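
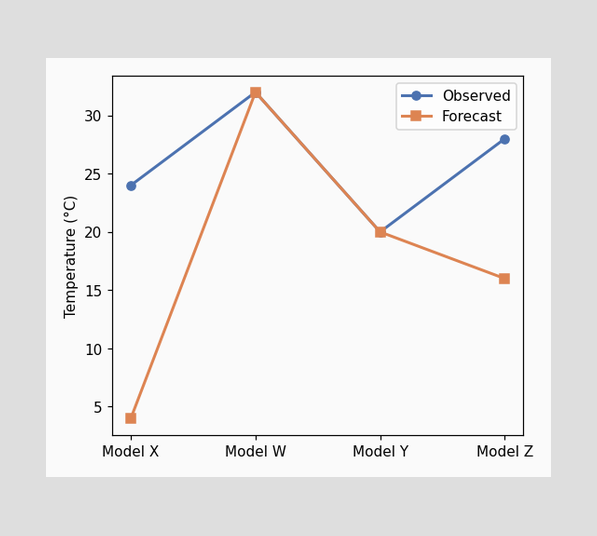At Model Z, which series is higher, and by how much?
Observed, by 12°C

At Model Z, Observed sits above the other line by 12°C.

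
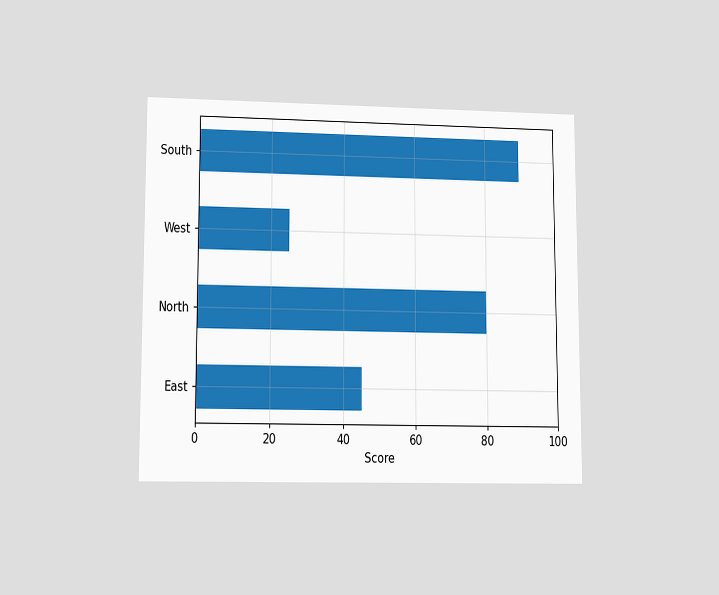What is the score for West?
25

The chart is viewed at a slight angle. Reading along the chart's x-axis, the West bar reaches 25.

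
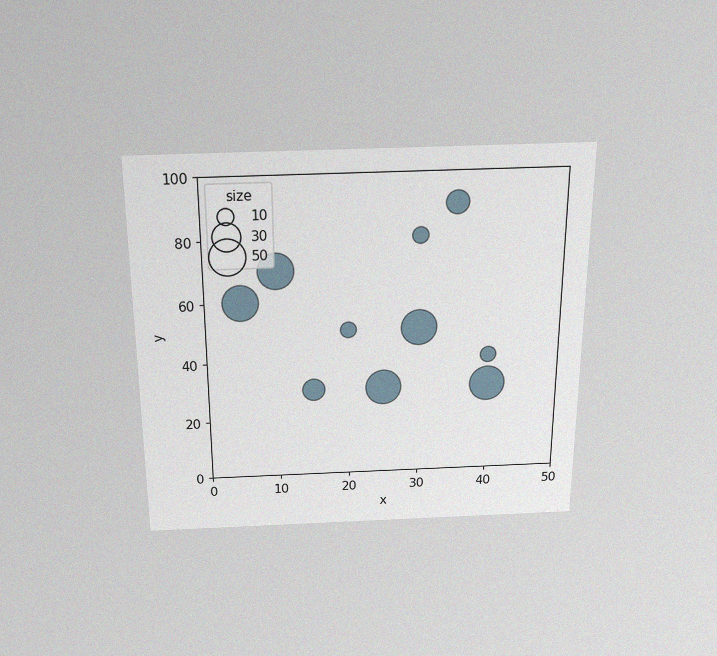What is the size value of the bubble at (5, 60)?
The chart is viewed slightly from above, with some photo noise. Matching the bubble at (5, 60) against the size legend gives 50.

50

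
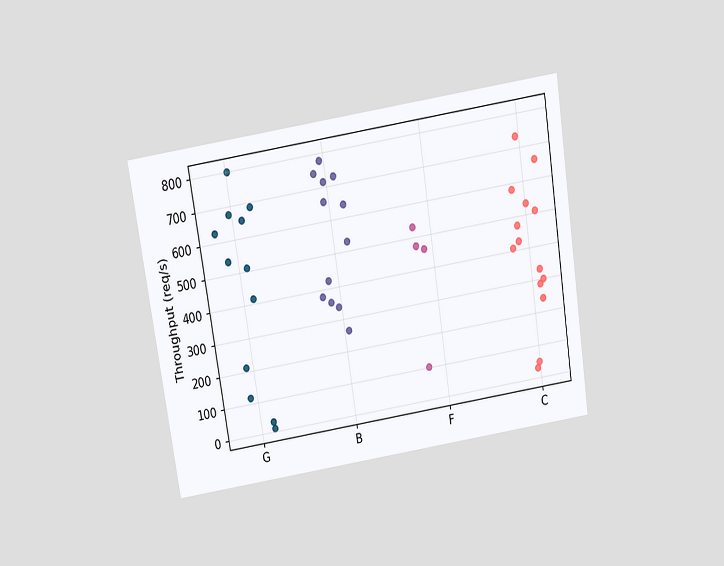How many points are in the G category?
12

The chart is tilted about 9° counter-clockwise and viewed slightly from above. Counting the markers in the G column gives 12.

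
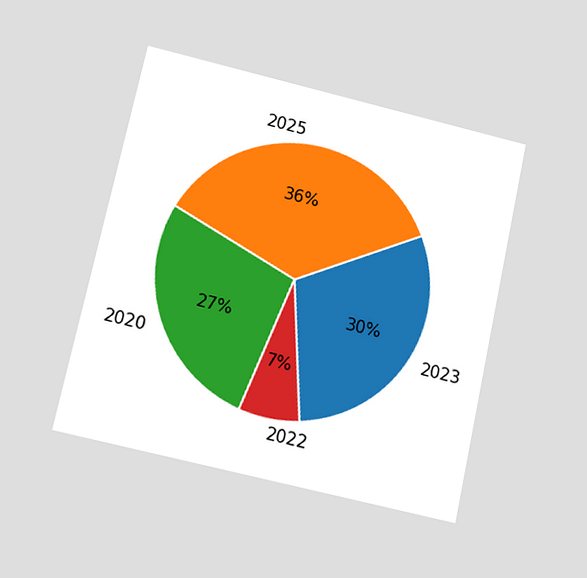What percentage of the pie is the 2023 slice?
The chart is tilted about 12° clockwise and viewed at a slight angle. The 2023 slice takes up 30% of the pie.

30%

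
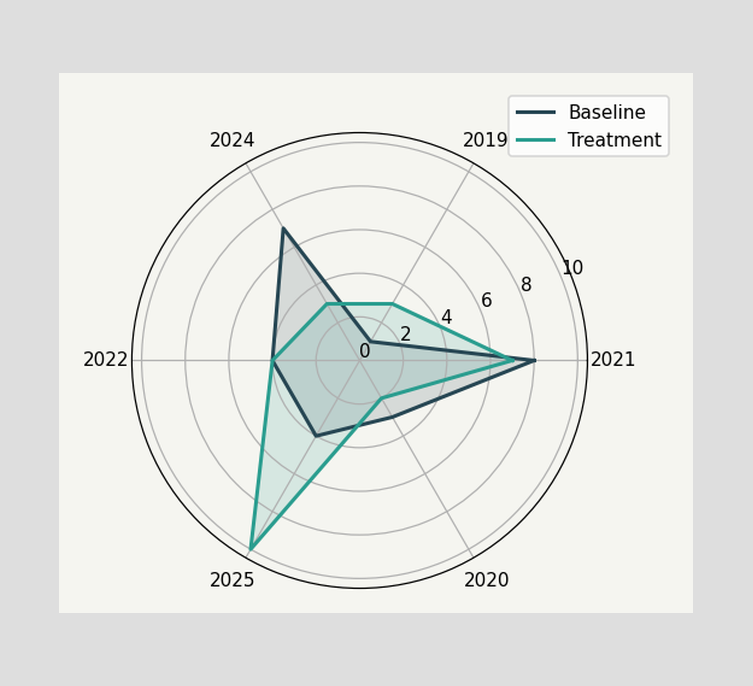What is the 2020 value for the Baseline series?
On the 2020 axis, Baseline reaches 3.

3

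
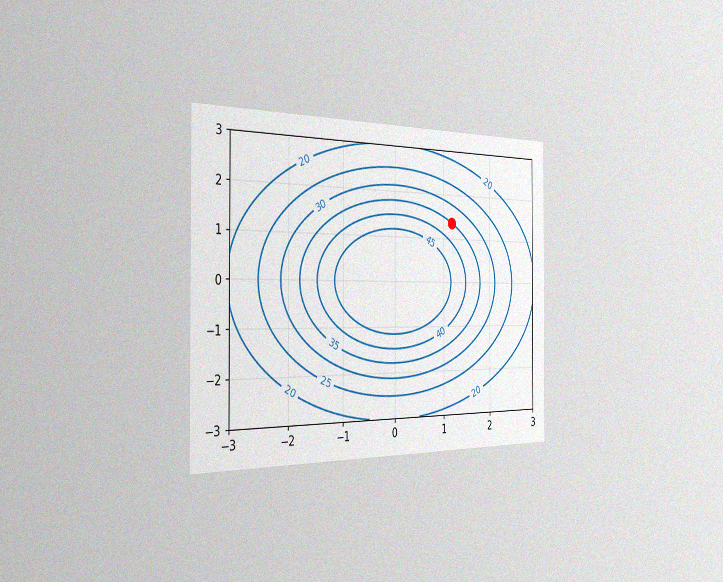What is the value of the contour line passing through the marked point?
The chart is viewed slightly from the left, with some photo noise. The marked point sits on the contour labelled 35.

35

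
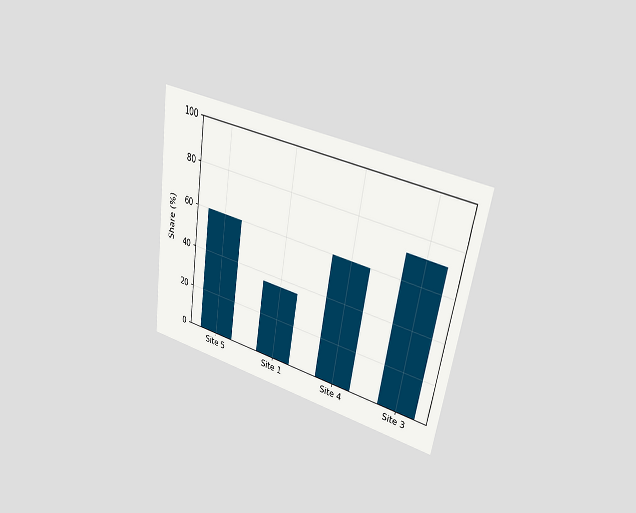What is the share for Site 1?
36%

The chart is tilted about 9° clockwise and viewed at a slight angle. Reading along the chart's y-axis, the Site 1 bar reaches 36%.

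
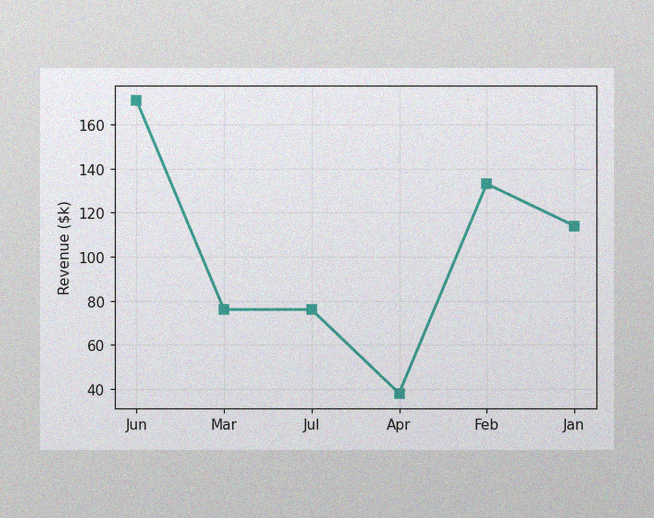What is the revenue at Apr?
The image has some photo noise and uneven lighting. At Apr, the line is at $38k.

$38k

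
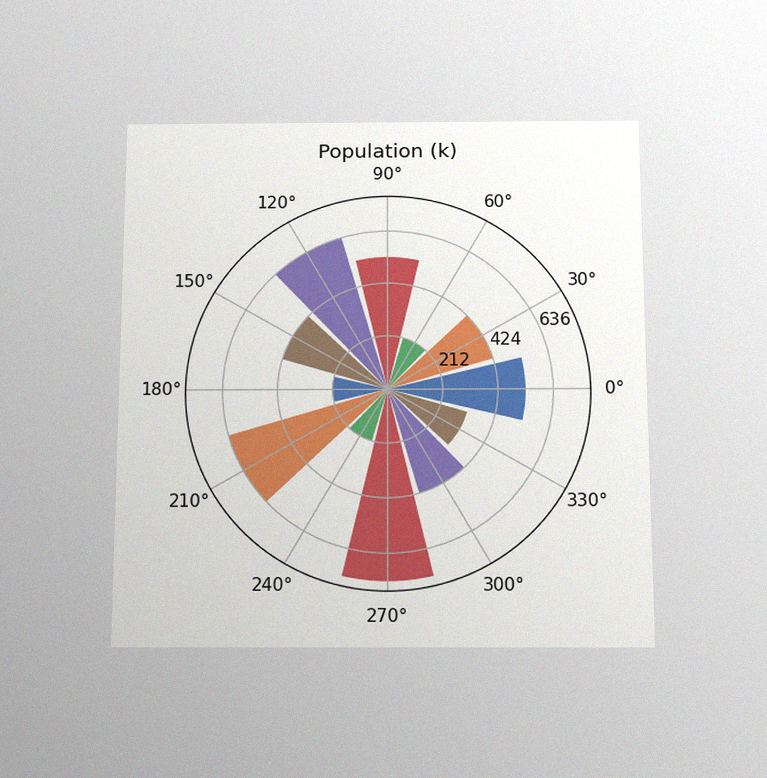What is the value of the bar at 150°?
The chart is viewed slightly from below, with some photo noise. The bar at 150° reaches 424k on the radial axis.

424k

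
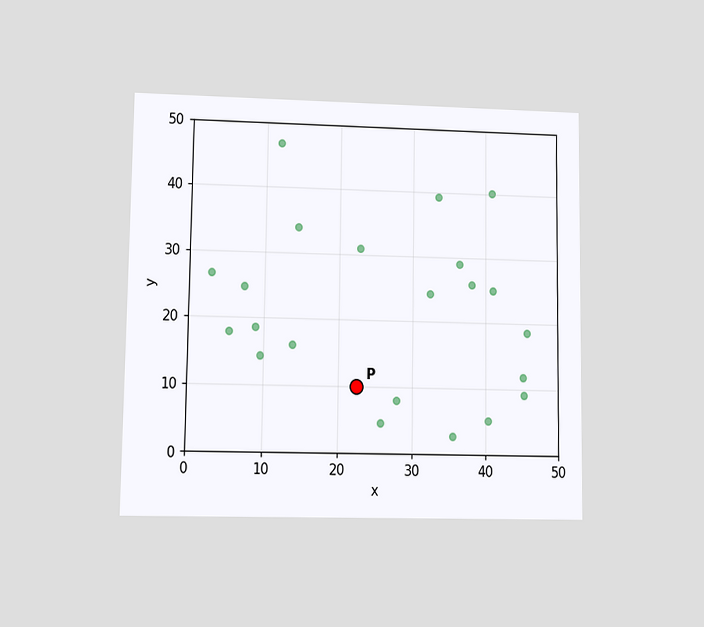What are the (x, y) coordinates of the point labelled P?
(22.5, 10)

The chart is viewed at a slight angle. Following the gridlines from P to each axis, P sits at (22.5, 10).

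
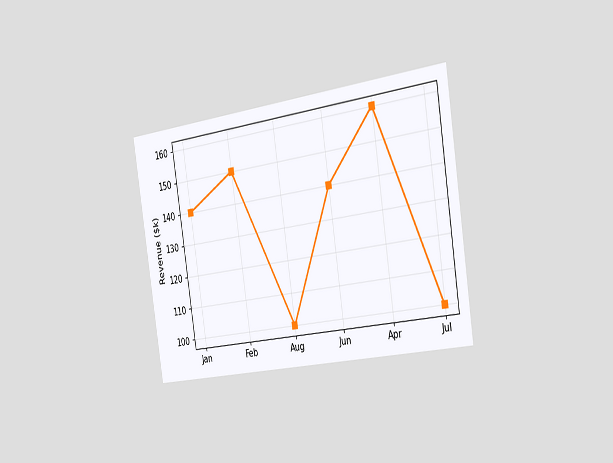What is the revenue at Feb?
$150k

The chart is tilted about 9° counter-clockwise and viewed slightly from the right. At Feb, the line is at $150k.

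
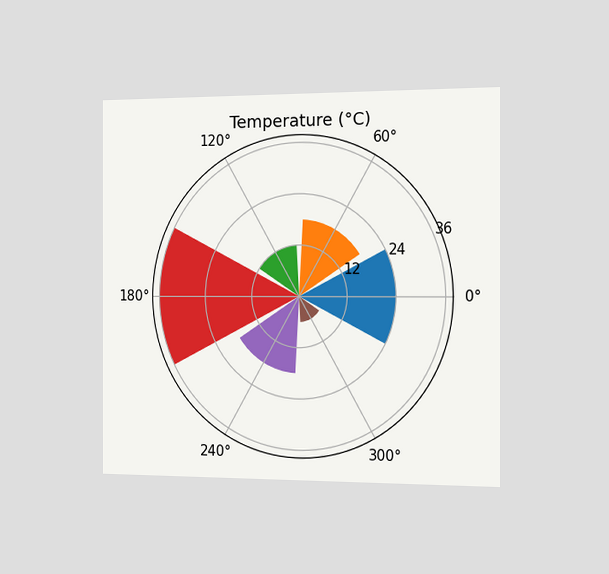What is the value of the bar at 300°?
6°C

The chart is viewed slightly from the right. The bar at 300° reaches 6°C on the radial axis.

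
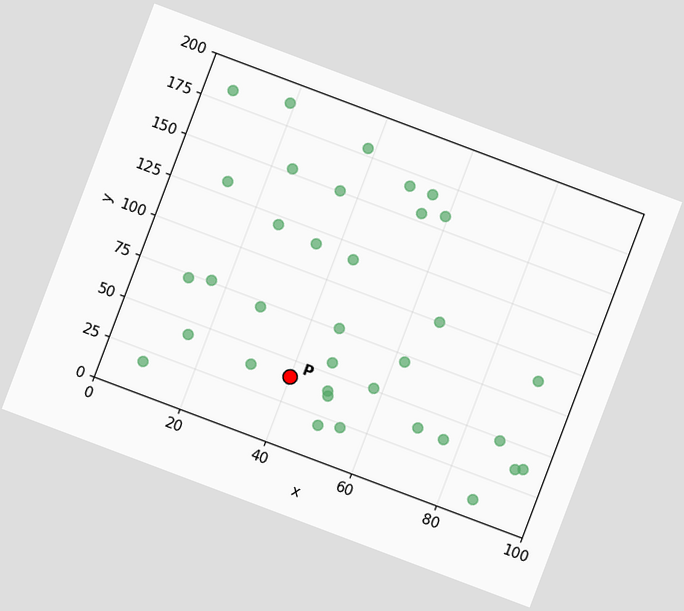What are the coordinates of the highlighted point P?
The chart is tilted about 21° clockwise. Following the gridlines from P to each axis, P sits at (40, 40).

(40, 40)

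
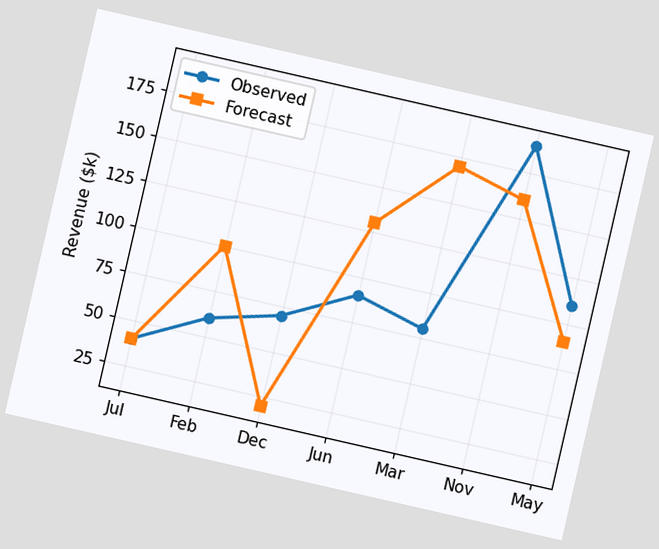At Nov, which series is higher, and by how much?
The chart is tilted about 13° clockwise. At Nov, Observed sits above the other line by $30k.

Observed, by $30k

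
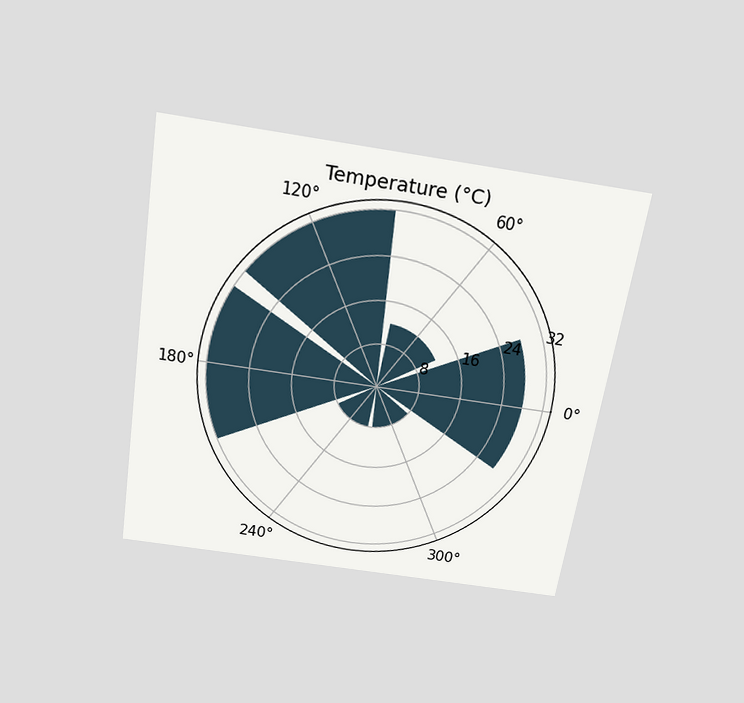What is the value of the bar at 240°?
8°C

The chart is tilted about 9° clockwise and viewed slightly from above. The bar at 240° reaches 8°C on the radial axis.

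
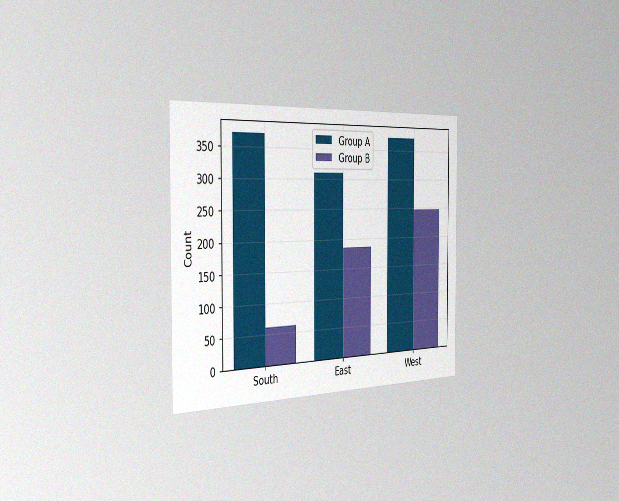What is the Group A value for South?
372

The chart is viewed slightly from the left, with some photo noise. The Group A bar at South reaches 372 on the y-axis.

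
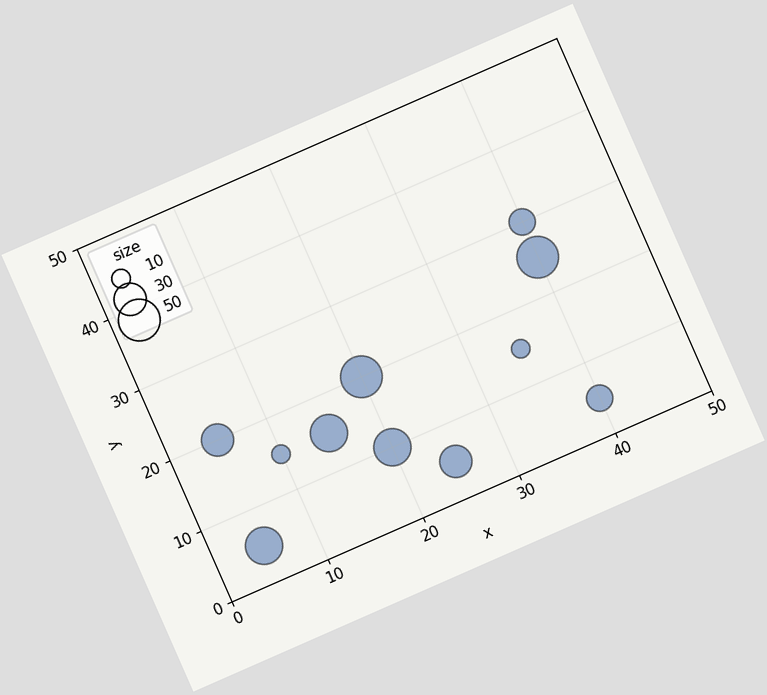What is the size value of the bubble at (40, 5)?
The chart is tilted about 24° counter-clockwise. Matching the bubble at (40, 5) against the size legend gives 20.

20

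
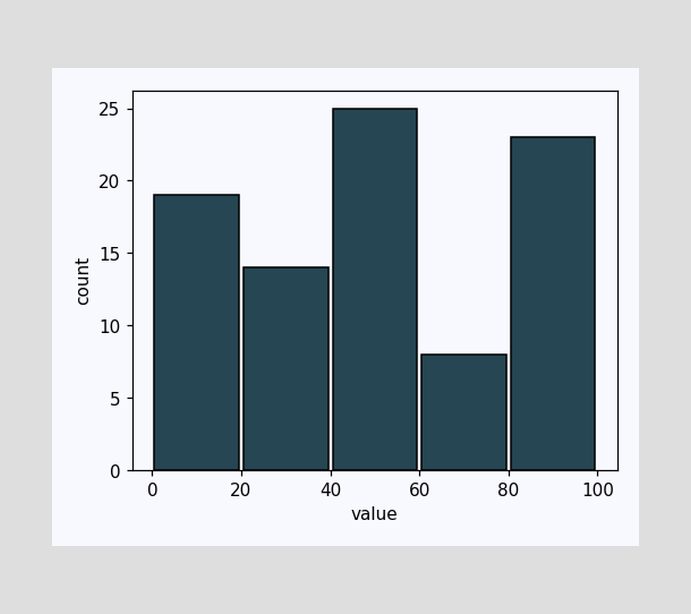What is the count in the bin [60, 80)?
8

The [60, 80) bin has height 8.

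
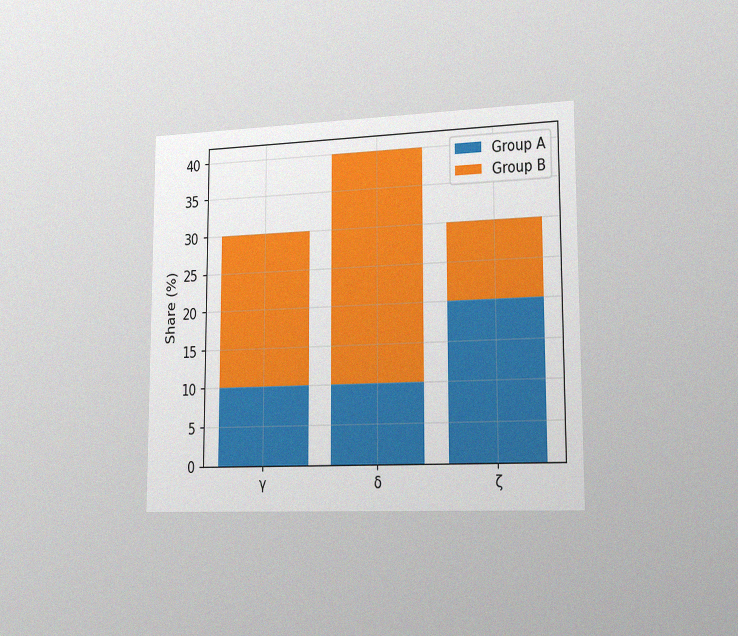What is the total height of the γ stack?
30%

The chart is viewed slightly from the right, with some photo noise. The γ stack's top reaches 30% on the y-axis.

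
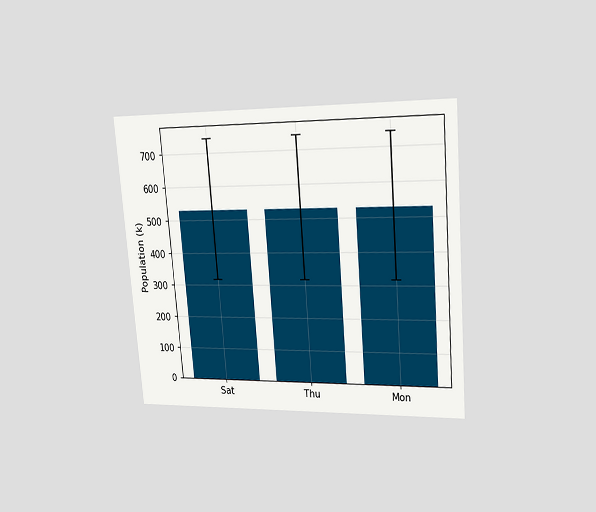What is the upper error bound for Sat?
742k

The chart is tilted about 5° counter-clockwise and viewed at a slight angle. The Sat bar's upper whisker reaches 742k.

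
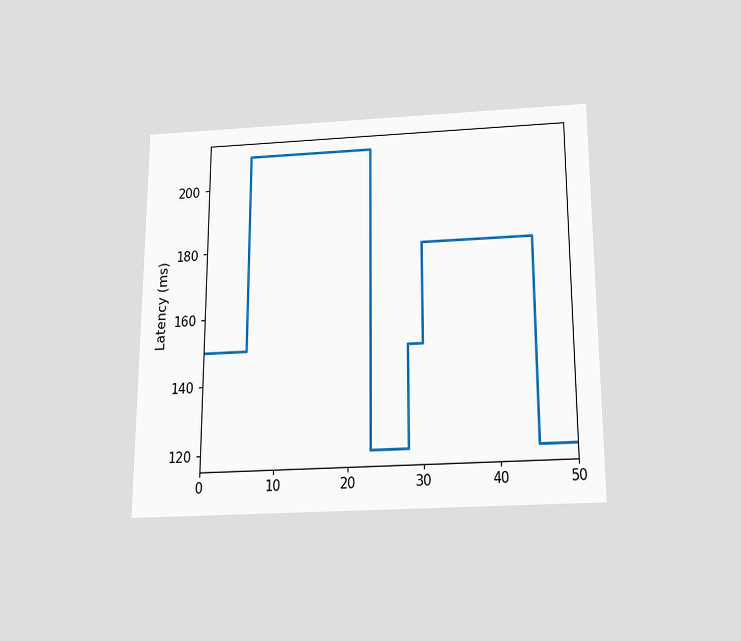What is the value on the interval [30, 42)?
The chart is viewed slightly from below. On [30, 42) the step sits at 180ms.

180ms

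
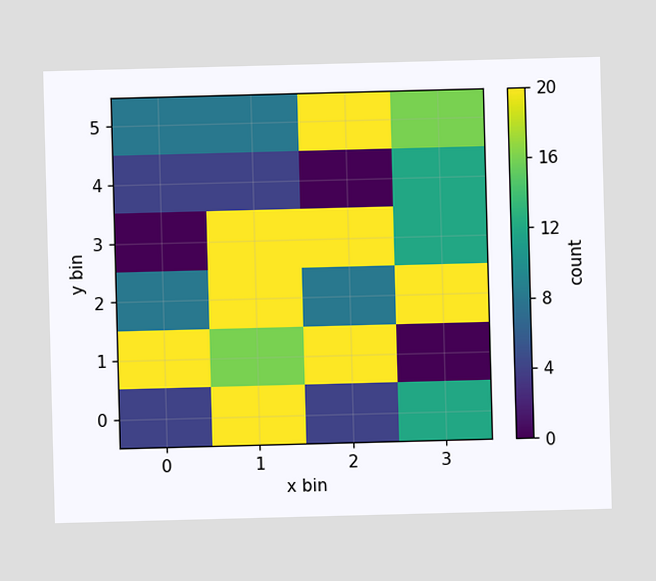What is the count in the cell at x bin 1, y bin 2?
20

Matching the cell (1, 2) against the colorbar gives 20.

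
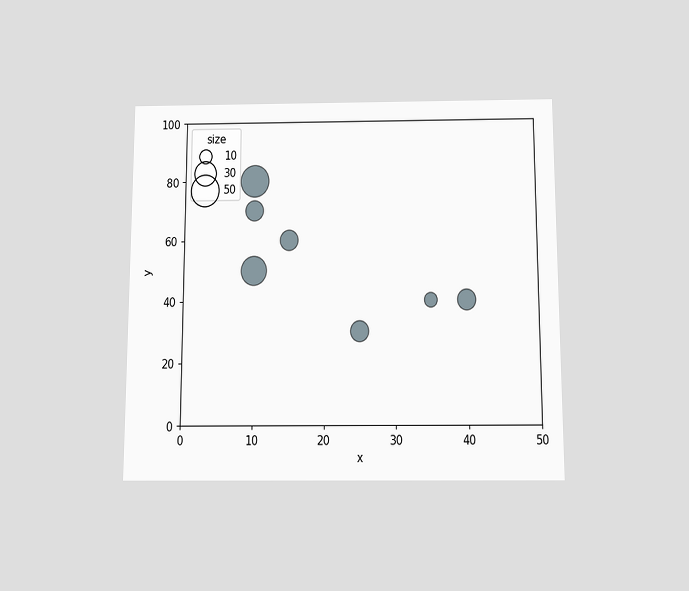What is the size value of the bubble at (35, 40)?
The chart is viewed slightly from below. Matching the bubble at (35, 40) against the size legend gives 10.

10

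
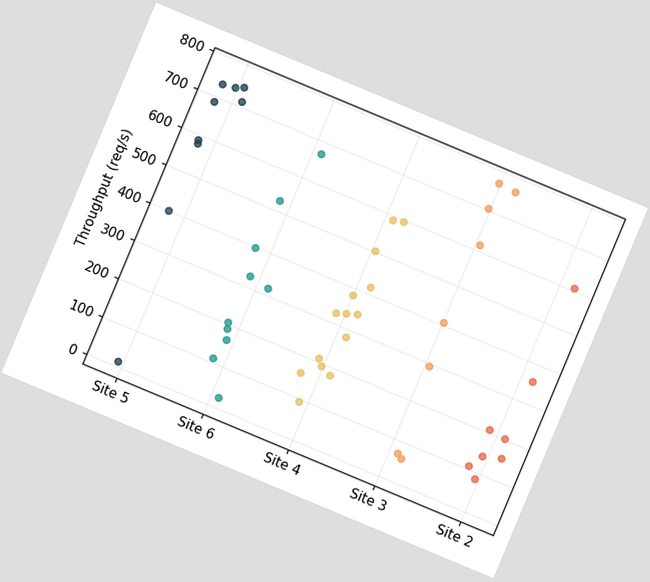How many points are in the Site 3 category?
8

The chart is tilted about 23° clockwise. Counting the markers in the Site 3 column gives 8.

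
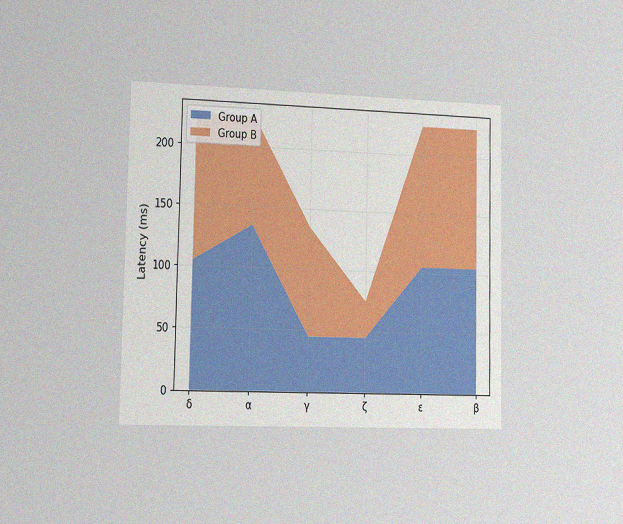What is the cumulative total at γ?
135ms

The chart is viewed slightly from the left, with some photo noise. The stacked total at γ reaches 135ms.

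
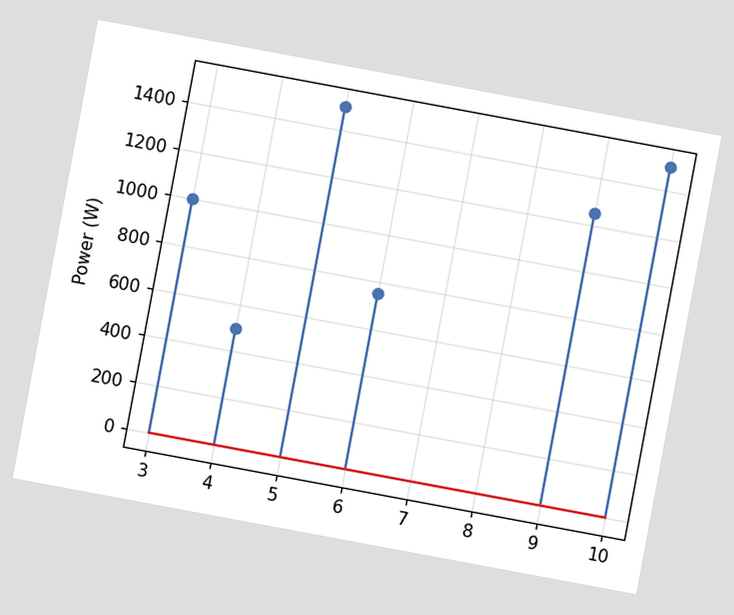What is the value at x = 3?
1000W

The chart is tilted about 11° clockwise. The stem at x=3 reaches 1000W.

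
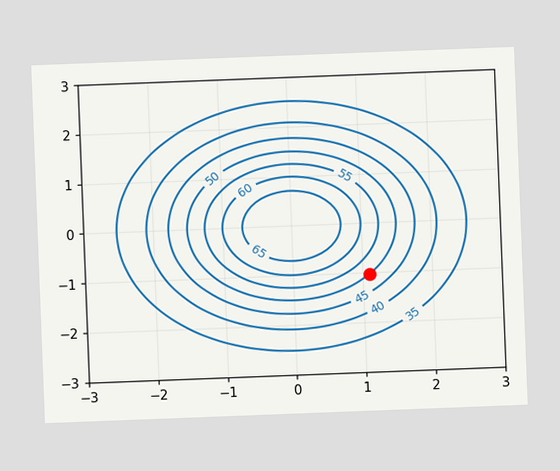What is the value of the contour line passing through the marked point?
50

The chart is tilted about 2° counter-clockwise. The marked point sits on the contour labelled 50.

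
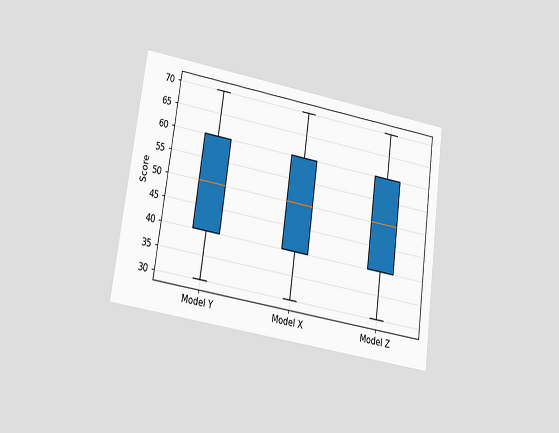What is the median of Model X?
The chart is tilted about 8° clockwise and viewed at a slight angle. The median line in the Model X box sits at 50.

50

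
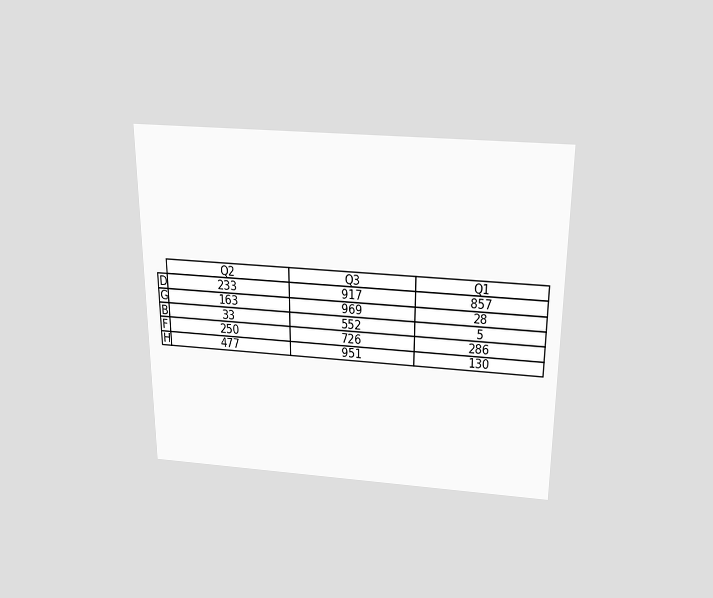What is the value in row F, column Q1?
286

The chart is viewed slightly from above. The (F, Q1) cell reads 286.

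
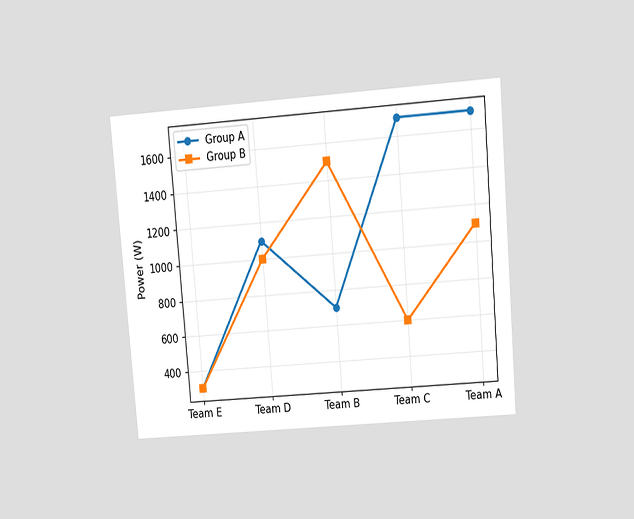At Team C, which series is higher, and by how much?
Group A, by 1100W

The chart is tilted about 5° counter-clockwise and viewed at a slight angle. At Team C, Group A sits above the other line by 1100W.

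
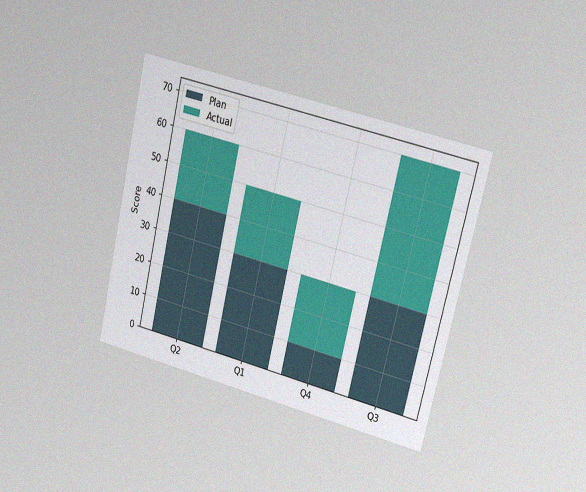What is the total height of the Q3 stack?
70

The chart is tilted about 13° clockwise and viewed at a slight angle, with some photo noise. The Q3 stack's top reaches 70 on the y-axis.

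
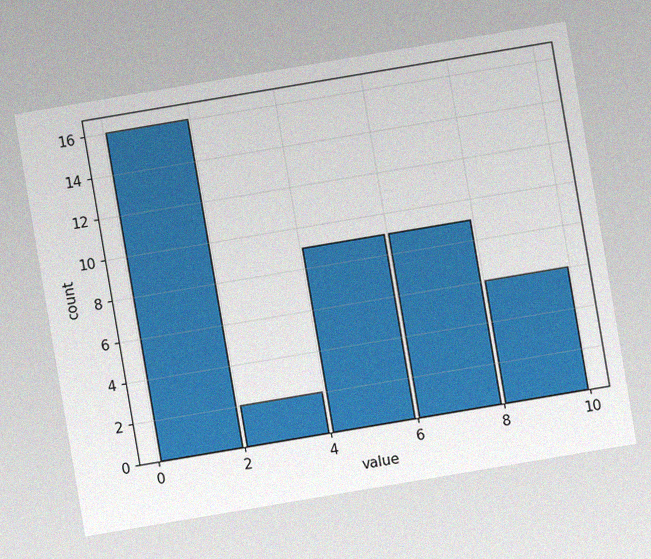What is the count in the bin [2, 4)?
The chart is tilted about 10° counter-clockwise, with some photo noise. The [2, 4) bin has height 2.

2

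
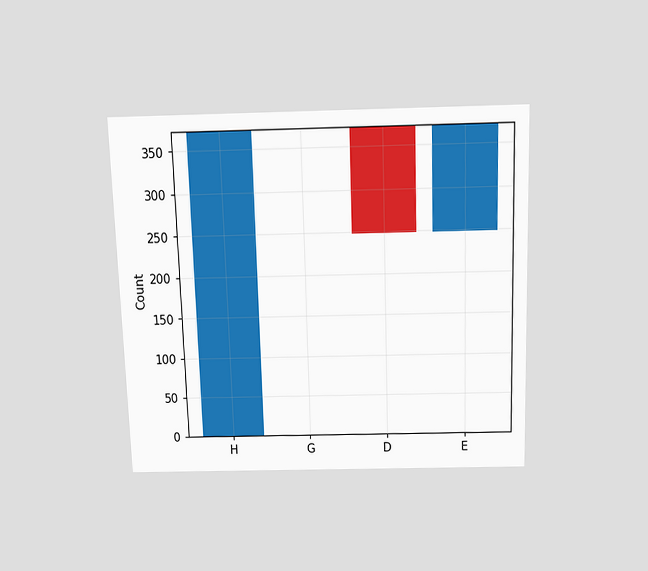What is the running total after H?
The chart is viewed slightly from above. After H the running total reaches 372.

372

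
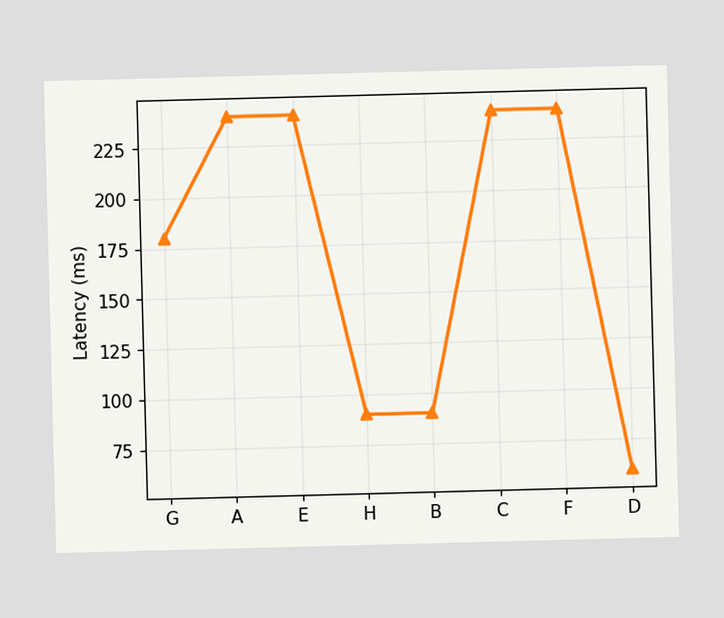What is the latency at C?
At C, the line is at 240ms.

240ms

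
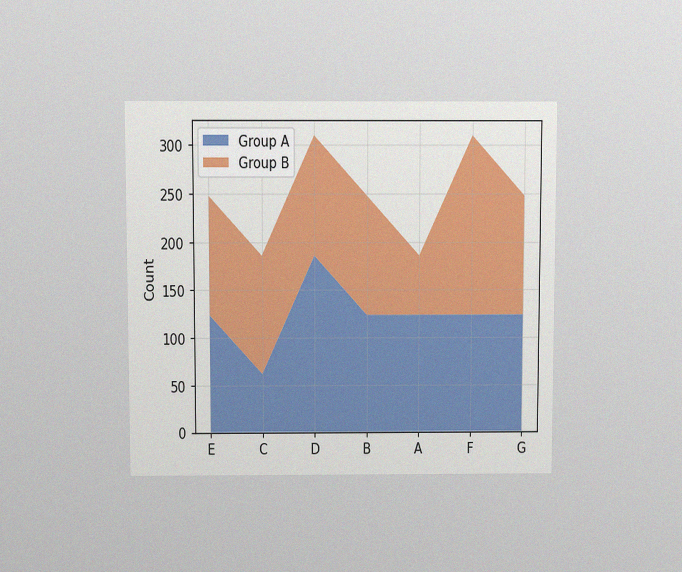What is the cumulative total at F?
310

The chart is viewed slightly from above, with some photo noise. The stacked total at F reaches 310.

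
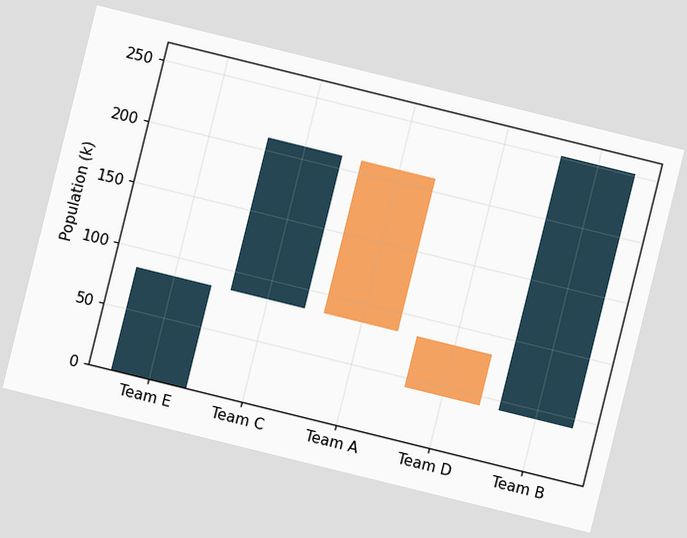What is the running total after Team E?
The chart is tilted about 14° clockwise. After Team E the running total reaches 84k.

84k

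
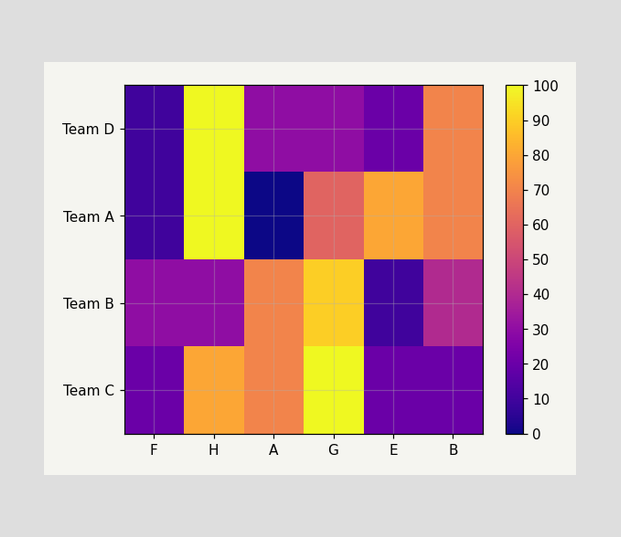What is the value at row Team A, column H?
Matching cell (Team A, H) against the colorbar gives 100.

100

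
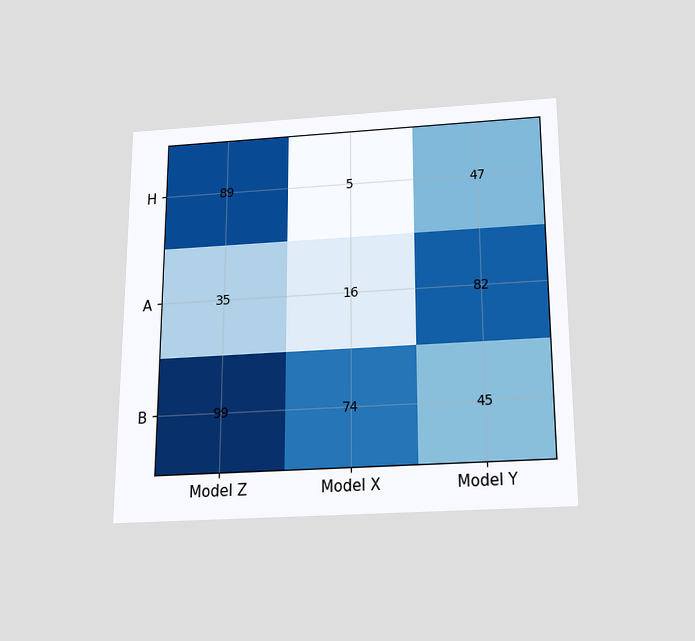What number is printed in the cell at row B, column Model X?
The chart is viewed slightly from below. The (B, Model X) cell reads 74.

74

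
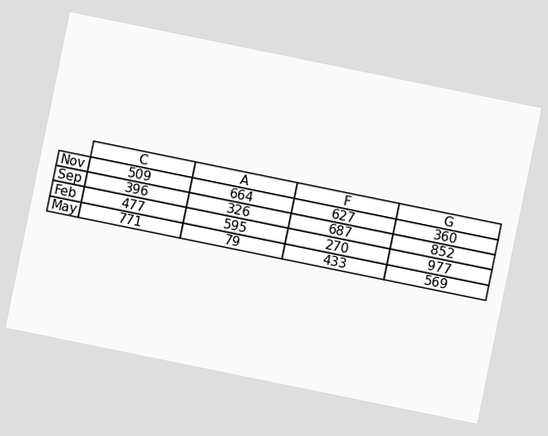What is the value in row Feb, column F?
270

The chart is tilted about 12° clockwise. The (Feb, F) cell reads 270.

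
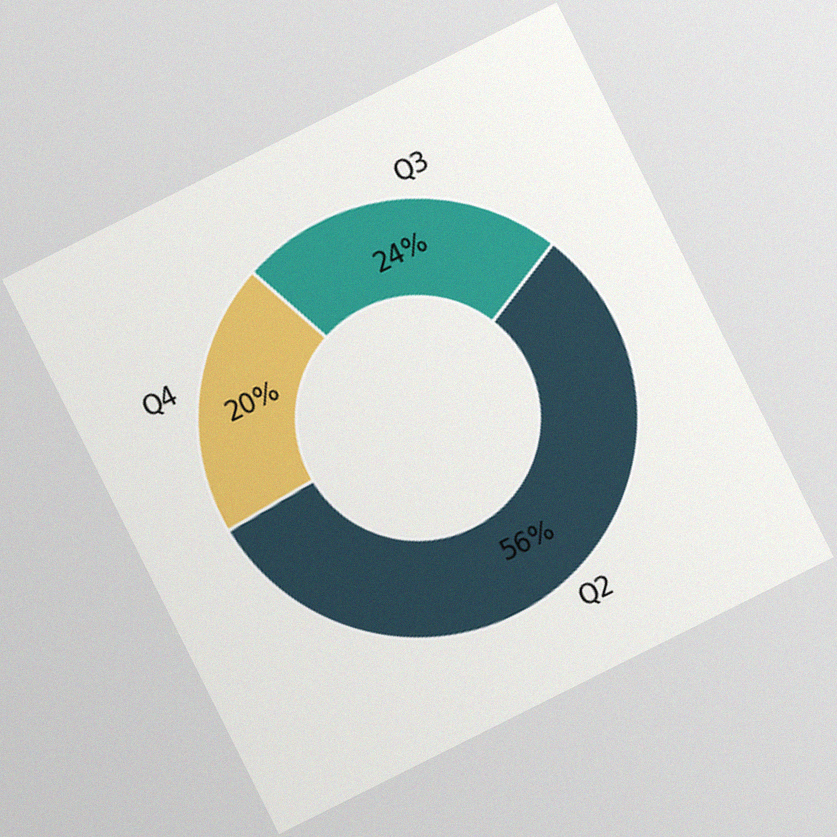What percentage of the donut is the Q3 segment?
24%

The chart is tilted about 27° counter-clockwise, with some photo noise. The Q3 segment takes up 24% of the ring.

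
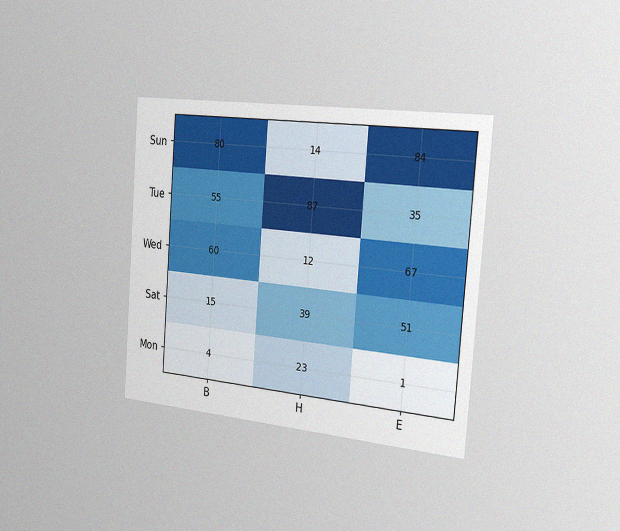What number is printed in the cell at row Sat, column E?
The chart is tilted about 4° clockwise and viewed slightly from the right, with some photo noise. The (Sat, E) cell reads 51.

51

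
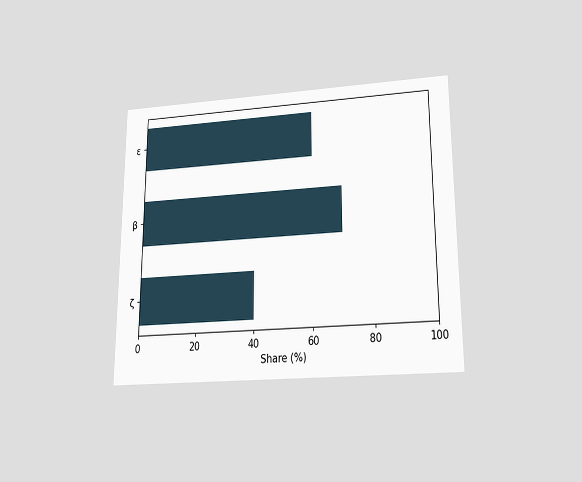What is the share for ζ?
The chart is viewed slightly from below. Reading along the chart's x-axis, the ζ bar reaches 40%.

40%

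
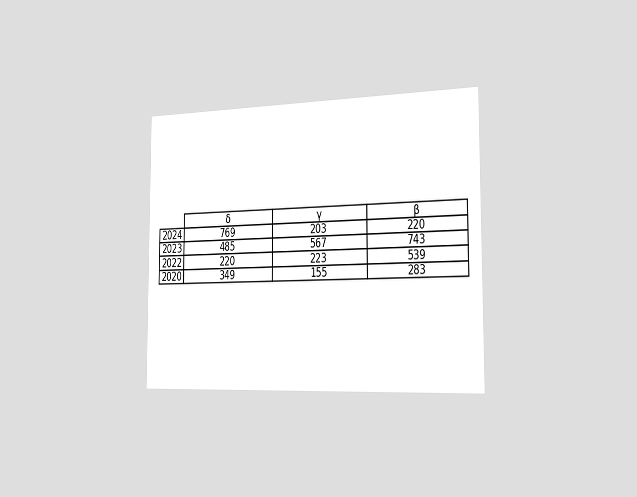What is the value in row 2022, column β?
539

The chart is viewed slightly from the right. The (2022, β) cell reads 539.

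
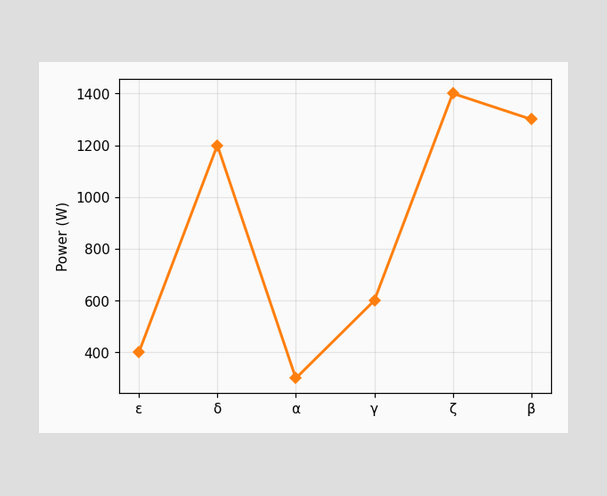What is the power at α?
300W

At α, the line is at 300W.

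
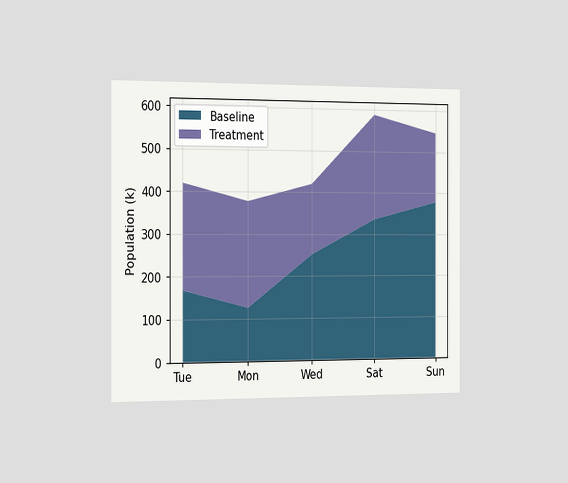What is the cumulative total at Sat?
The chart is viewed slightly from the left. The stacked total at Sat reaches 588k.

588k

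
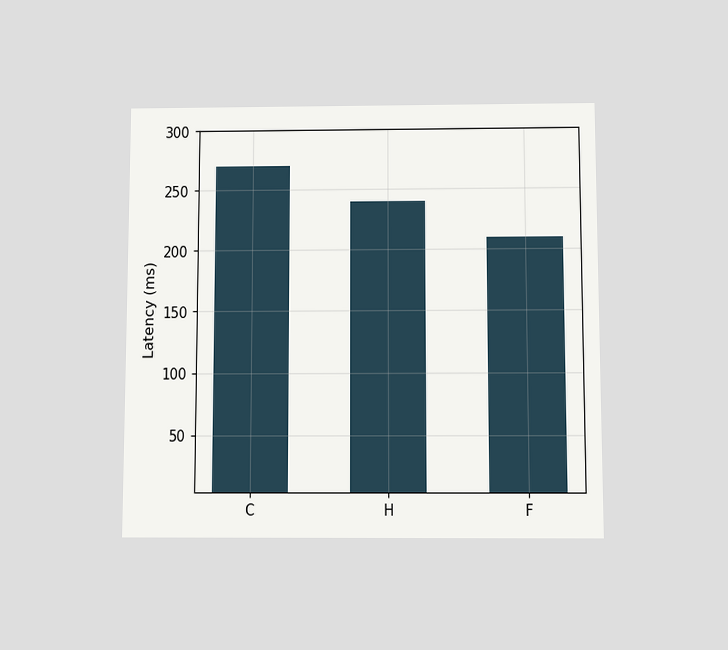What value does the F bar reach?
210ms

The chart is viewed slightly from below. Reading along the chart's y-axis, the F bar reaches 210ms.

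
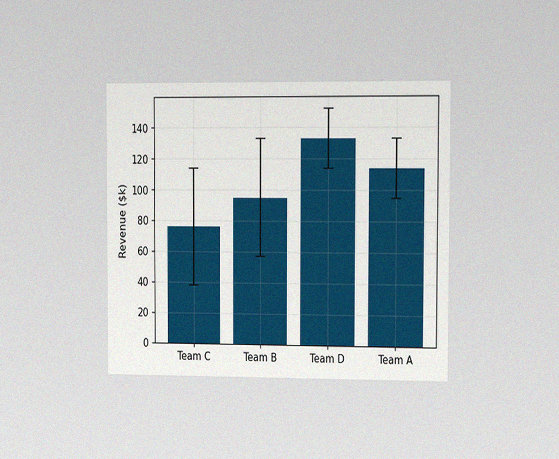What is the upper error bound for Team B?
The chart is viewed slightly from the right, with some photo noise. The Team B bar's upper whisker reaches $133k.

$133k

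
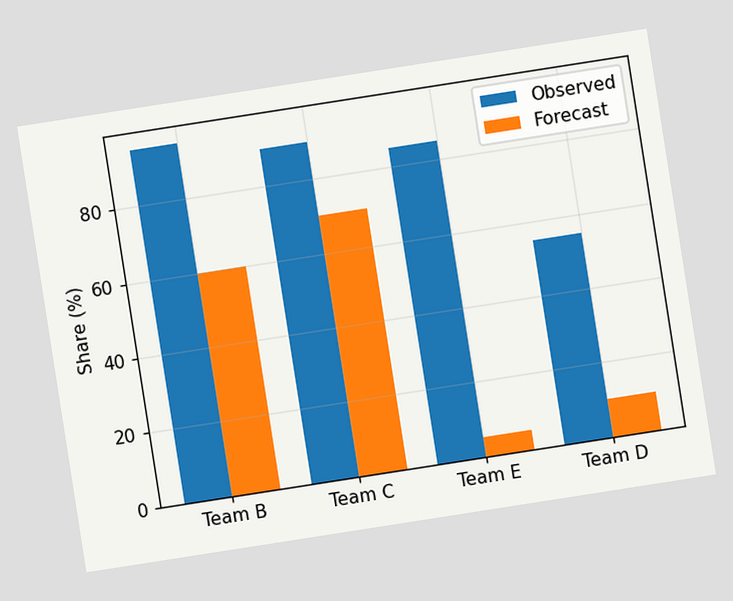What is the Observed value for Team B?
95%

The chart is tilted about 9° counter-clockwise. The Observed bar at Team B reaches 95% on the y-axis.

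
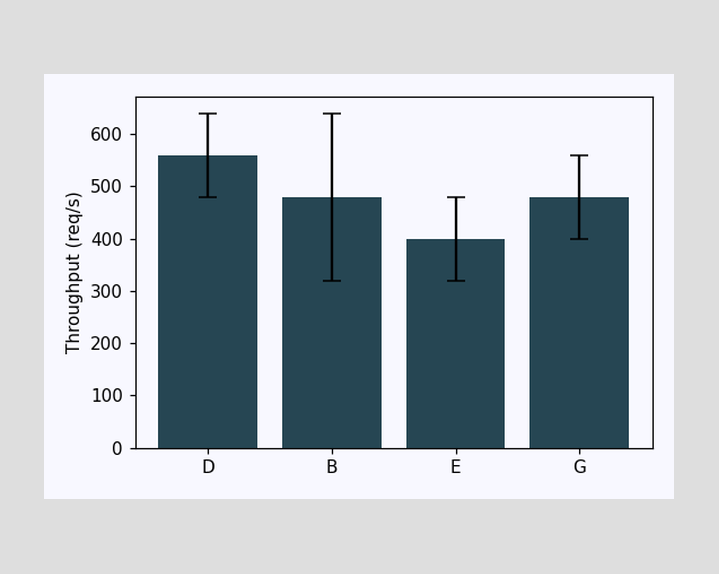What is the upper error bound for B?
The B bar's upper whisker reaches 640req/s.

640req/s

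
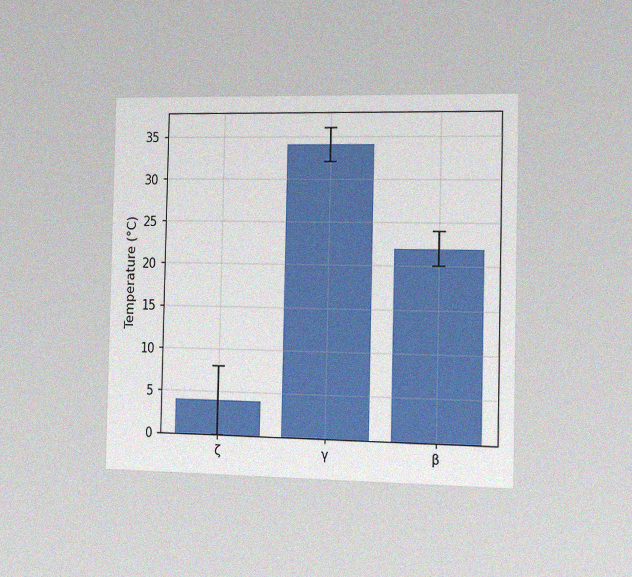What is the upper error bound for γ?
The chart is viewed slightly from the right, with some photo noise. The γ bar's upper whisker reaches 36°C.

36°C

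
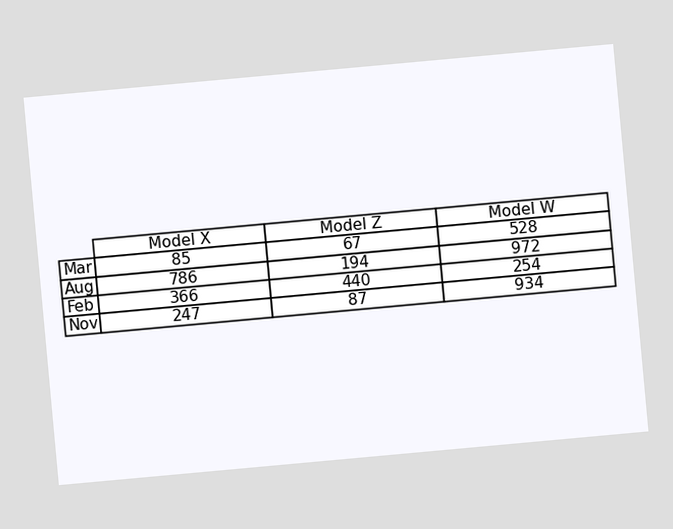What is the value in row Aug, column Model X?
The chart is tilted about 5° counter-clockwise. The (Aug, Model X) cell reads 786.

786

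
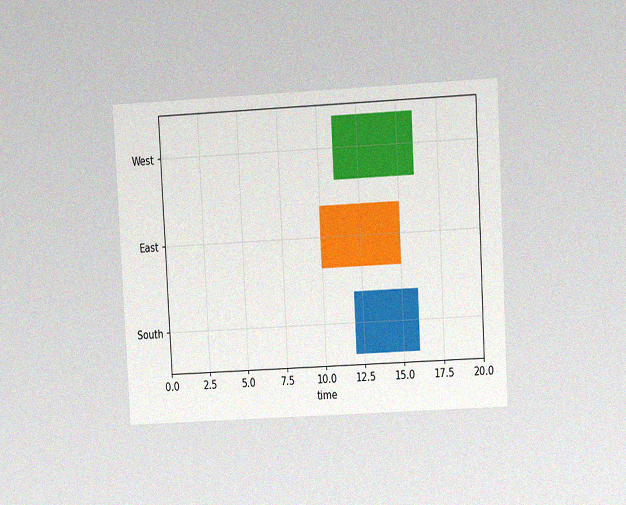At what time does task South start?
The chart is tilted about 3° counter-clockwise and viewed at a slight angle, with some photo noise. The South bar begins at t=12.

12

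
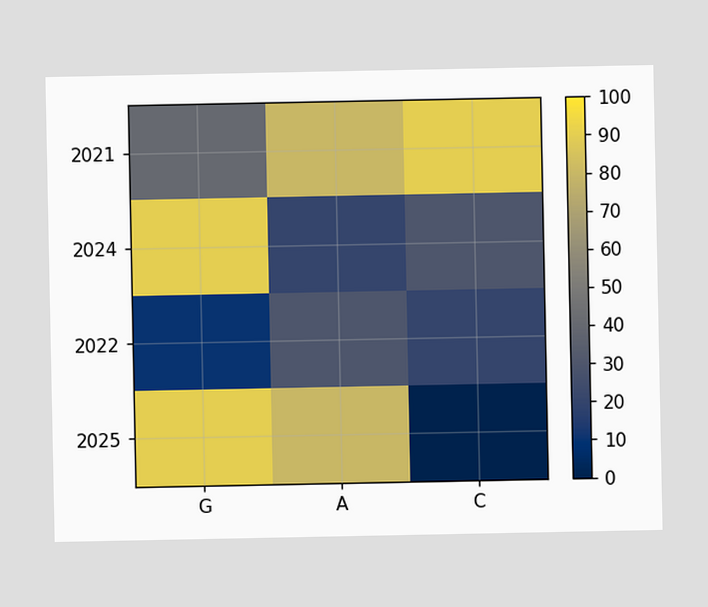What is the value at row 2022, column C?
Matching cell (2022, C) against the colorbar gives 20.

20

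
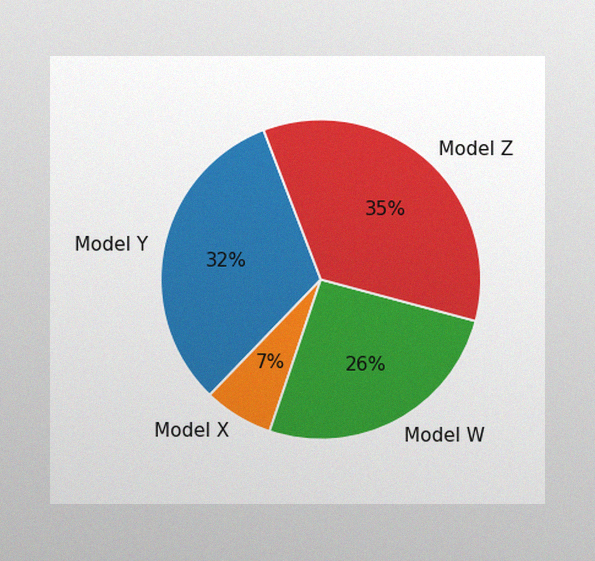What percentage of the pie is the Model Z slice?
The image has some photo noise and uneven lighting. The Model Z slice takes up 35% of the pie.

35%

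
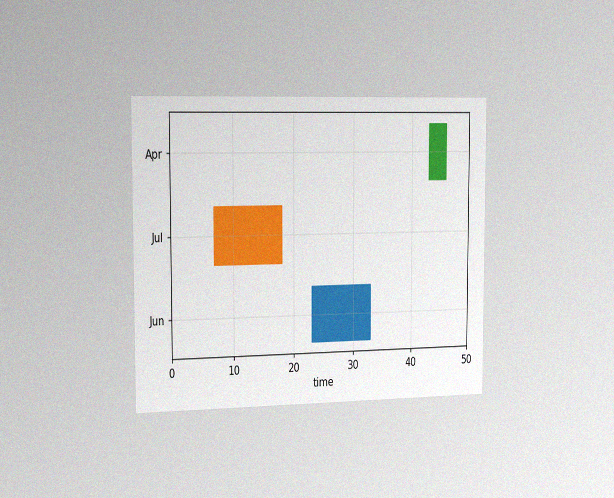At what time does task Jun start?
23

The chart is viewed slightly from the left, with some photo noise. The Jun bar begins at t=23.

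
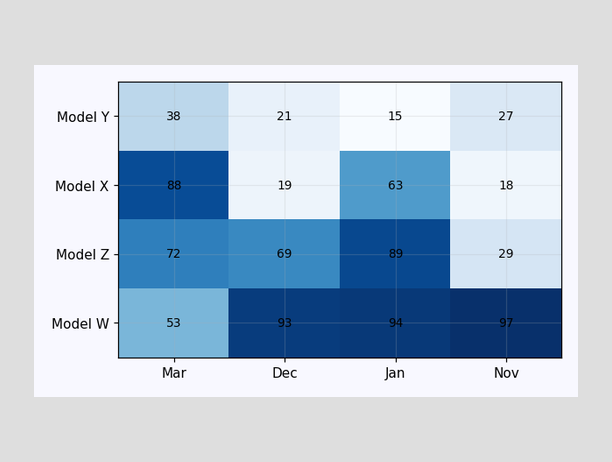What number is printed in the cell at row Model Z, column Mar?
72

The (Model Z, Mar) cell reads 72.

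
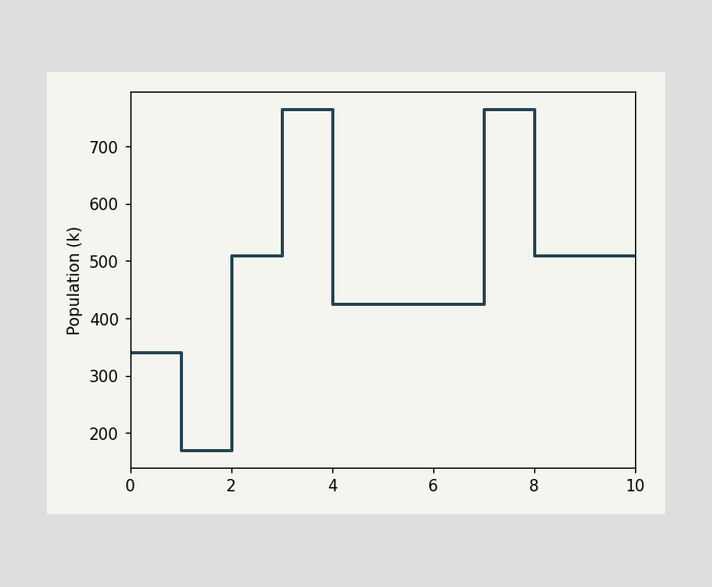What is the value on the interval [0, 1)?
On [0, 1) the step sits at 340k.

340k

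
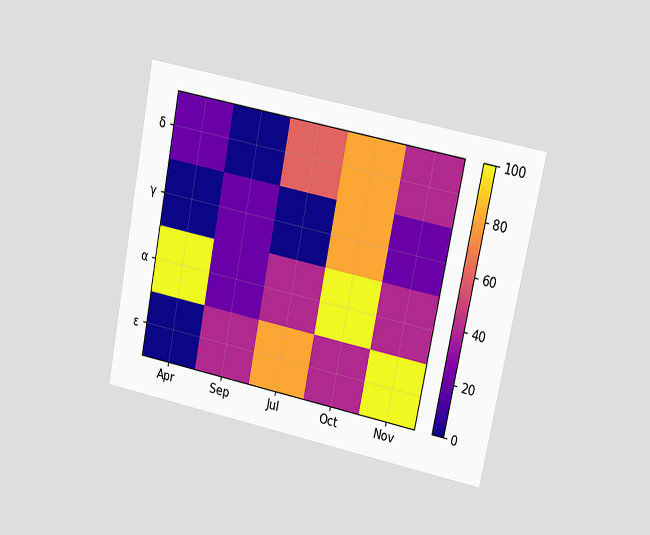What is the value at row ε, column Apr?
0

The chart is tilted about 11° clockwise and viewed at a slight angle. Matching cell (ε, Apr) against the colorbar gives 0.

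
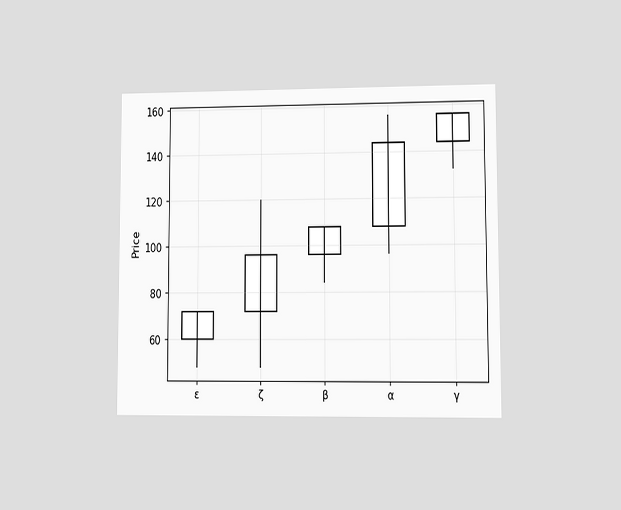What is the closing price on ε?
The chart is viewed at a slight angle. The ε candle closes at 72.

72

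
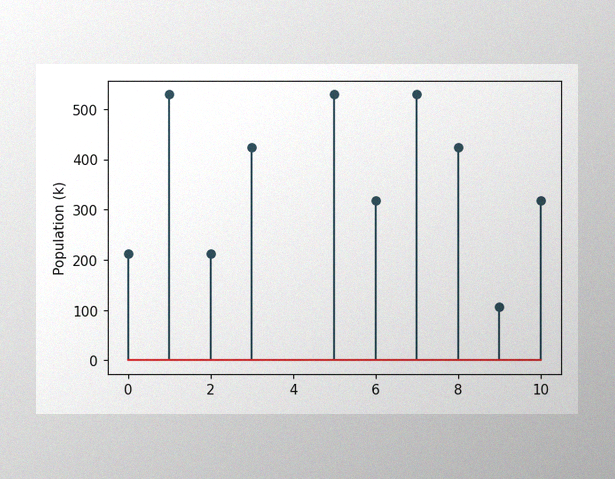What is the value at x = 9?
106k

The image has some photo noise and uneven lighting. The stem at x=9 reaches 106k.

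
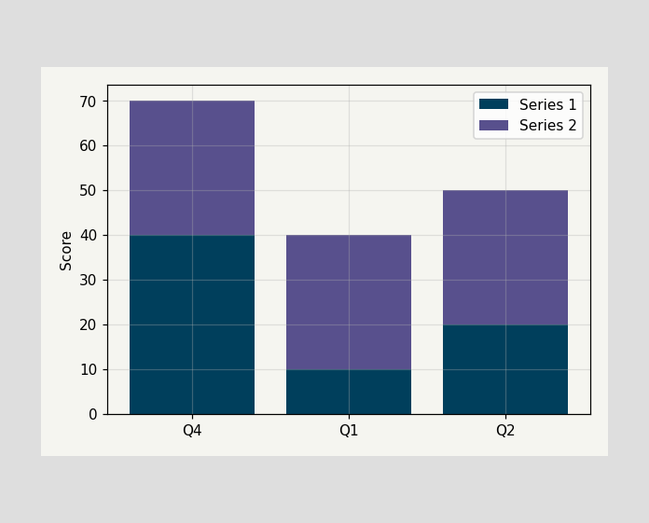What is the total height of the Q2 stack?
The Q2 stack's top reaches 50 on the y-axis.

50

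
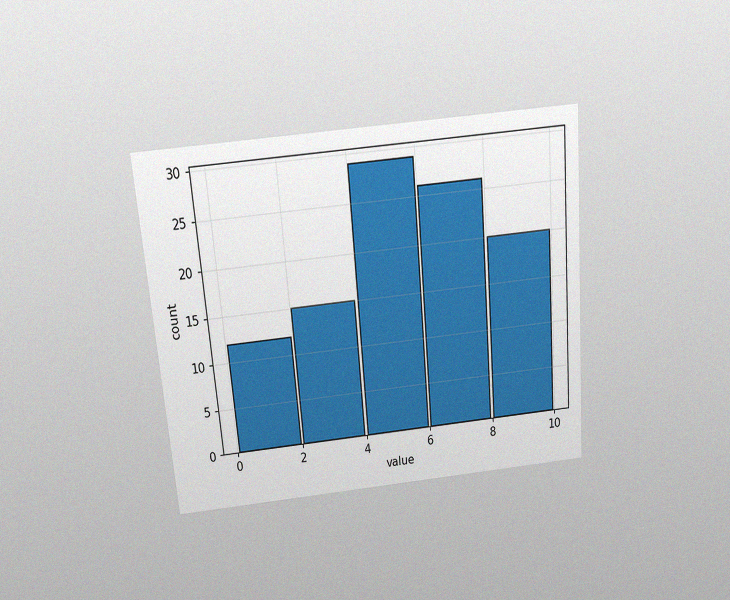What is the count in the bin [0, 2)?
The chart is tilted about 5° counter-clockwise and viewed slightly from above, with some photo noise. The [0, 2) bin has height 12.

12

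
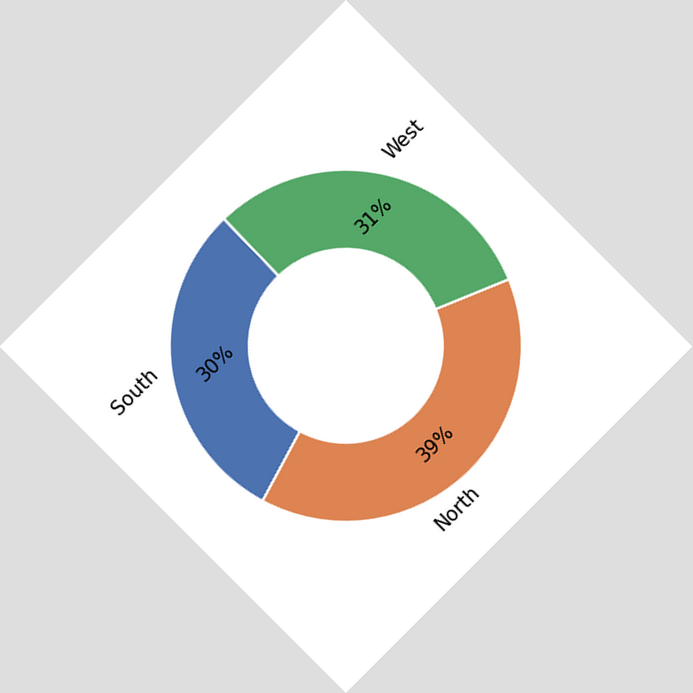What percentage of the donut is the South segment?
30%

The chart is tilted about 45° counter-clockwise. The South segment takes up 30% of the ring.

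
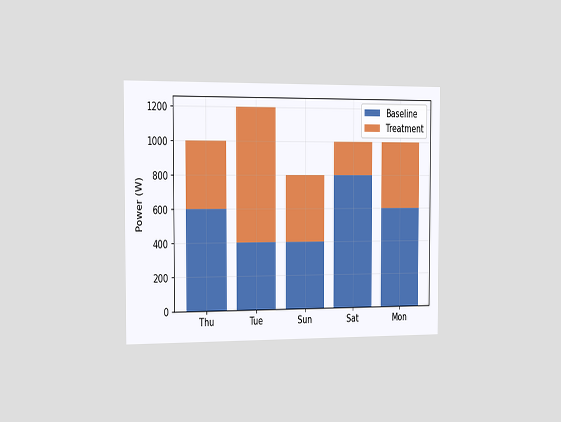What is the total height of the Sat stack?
The chart is viewed slightly from the left. The Sat stack's top reaches 1000W on the y-axis.

1000W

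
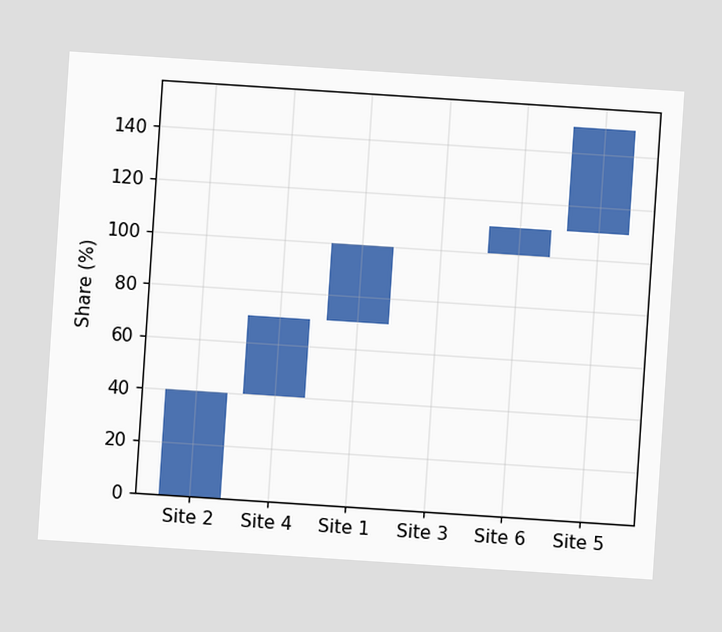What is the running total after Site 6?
110%

The chart is tilted about 4° clockwise. After Site 6 the running total reaches 110%.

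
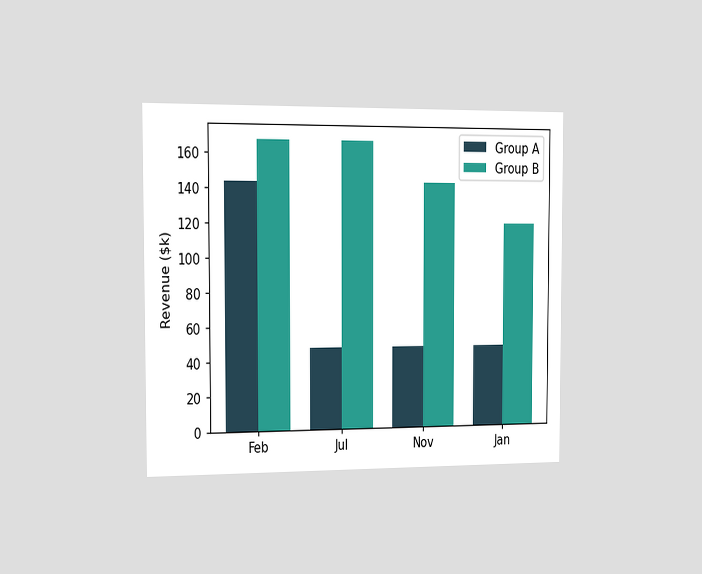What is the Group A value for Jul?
The chart is viewed slightly from the left. The Group A bar at Jul reaches $48k on the y-axis.

$48k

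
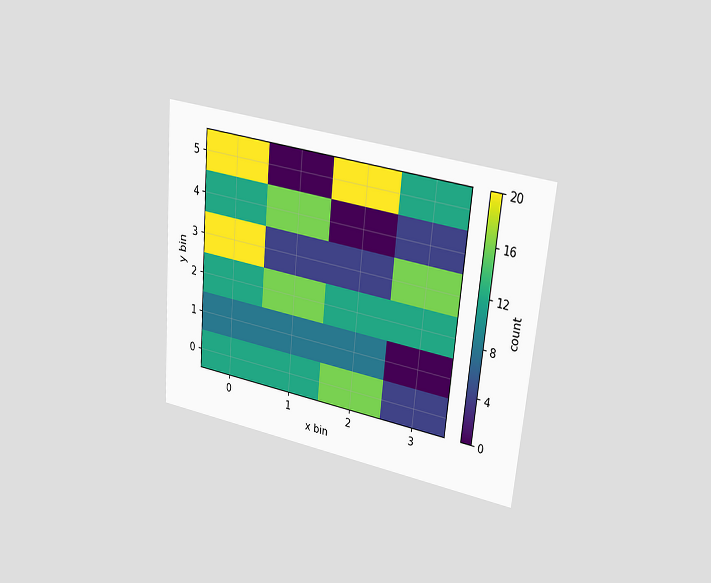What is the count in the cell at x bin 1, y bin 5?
0

The chart is tilted about 5° clockwise and viewed at a slight angle. Matching the cell (1, 5) against the colorbar gives 0.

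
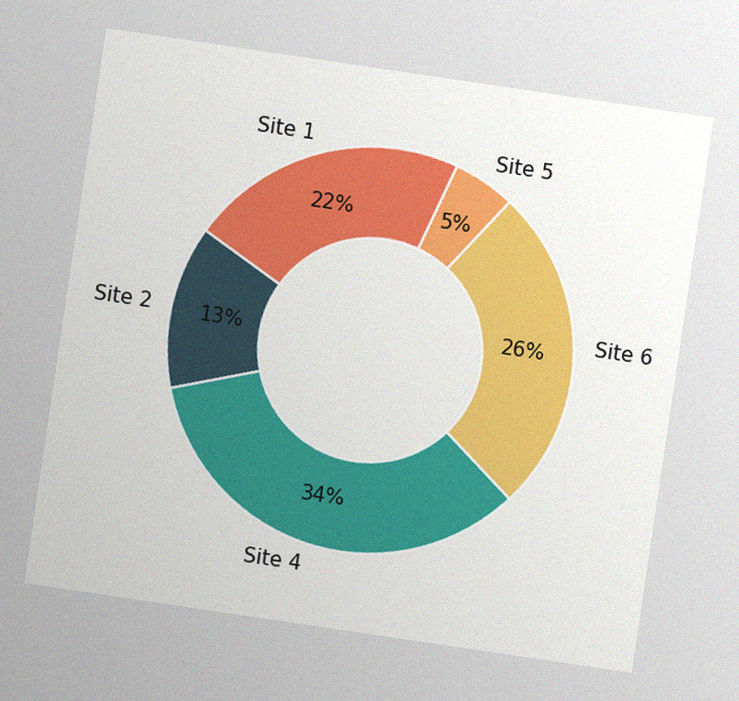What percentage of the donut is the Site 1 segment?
The chart is tilted about 8° clockwise, with some photo noise. The Site 1 segment takes up 22% of the ring.

22%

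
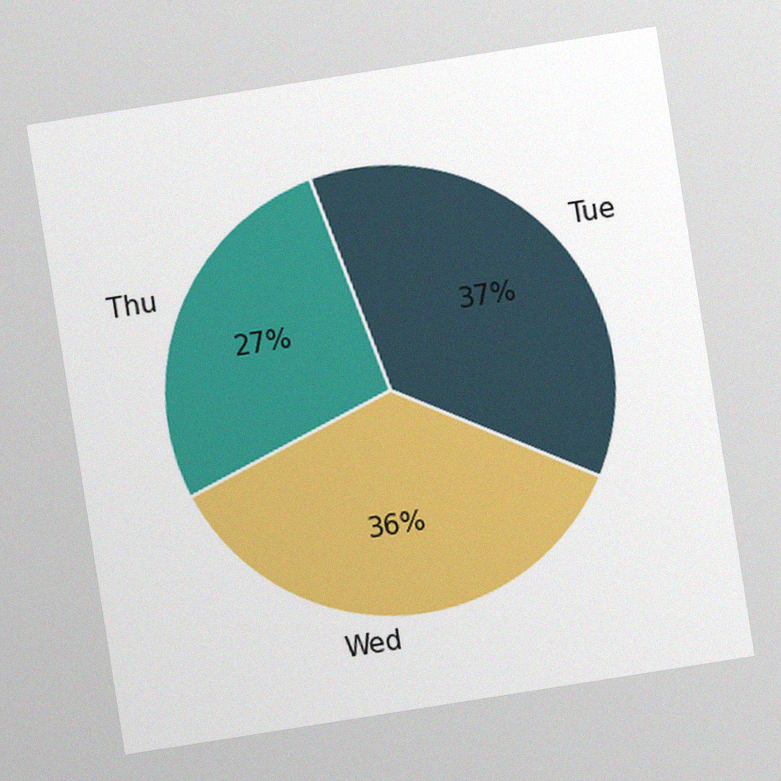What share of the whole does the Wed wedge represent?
36%

The chart is tilted about 9° counter-clockwise, with some photo noise. The Wed slice takes up 36% of the pie.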